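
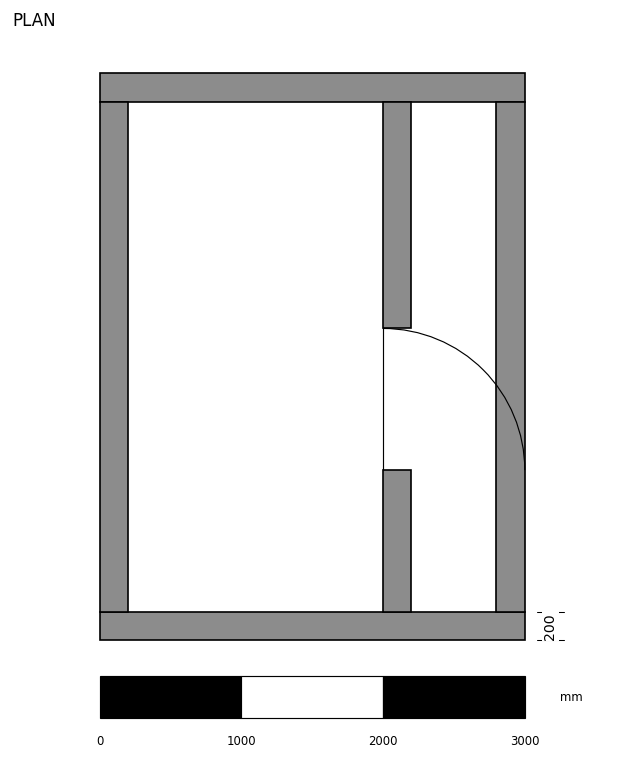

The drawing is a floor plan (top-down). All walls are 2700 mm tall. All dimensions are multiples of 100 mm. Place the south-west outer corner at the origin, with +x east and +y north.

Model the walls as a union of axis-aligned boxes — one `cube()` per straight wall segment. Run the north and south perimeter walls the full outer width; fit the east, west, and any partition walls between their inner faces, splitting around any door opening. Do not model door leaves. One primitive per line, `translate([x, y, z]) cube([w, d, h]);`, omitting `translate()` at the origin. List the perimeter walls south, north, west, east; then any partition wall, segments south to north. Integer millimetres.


cube([3000, 200, 2700]);
translate([0, 3800, 0]) cube([3000, 200, 2700]);
translate([0, 200, 0]) cube([200, 3600, 2700]);
translate([2800, 200, 0]) cube([200, 3600, 2700]);
translate([2000, 200, 0]) cube([200, 1000, 2700]);
translate([2000, 2200, 0]) cube([200, 1600, 2700]);


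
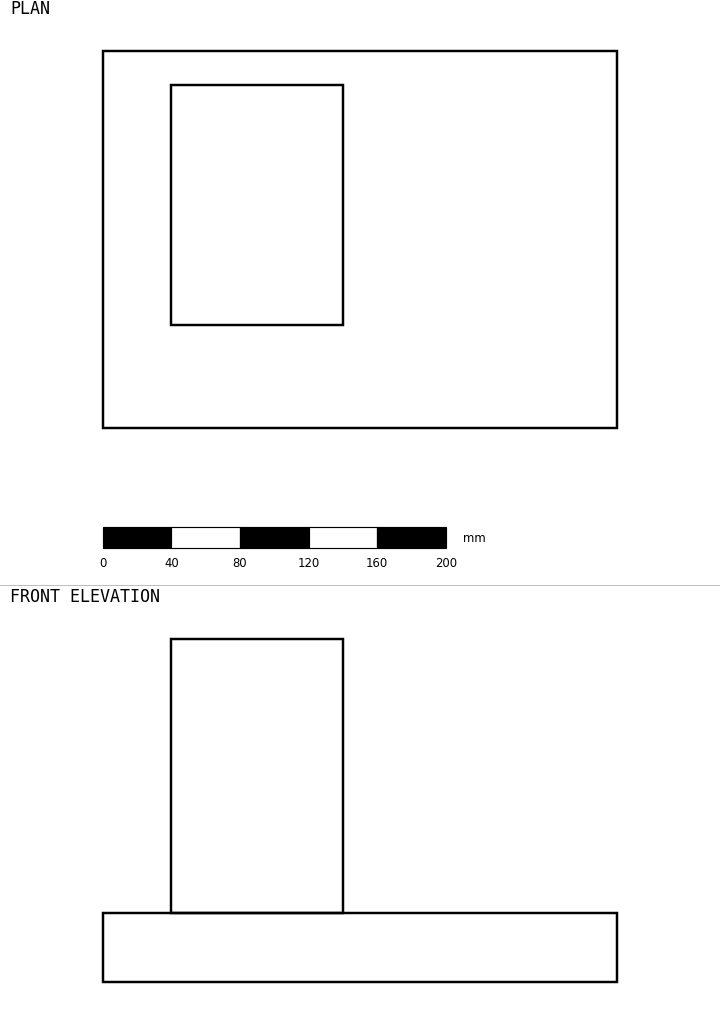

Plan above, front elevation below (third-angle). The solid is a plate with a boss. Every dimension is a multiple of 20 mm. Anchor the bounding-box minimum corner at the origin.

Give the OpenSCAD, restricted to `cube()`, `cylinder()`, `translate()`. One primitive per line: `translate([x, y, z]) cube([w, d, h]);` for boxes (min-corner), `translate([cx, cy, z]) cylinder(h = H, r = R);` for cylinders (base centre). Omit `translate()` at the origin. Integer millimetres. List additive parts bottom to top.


cube([300, 220, 40]);
translate([40, 60, 40]) cube([100, 140, 160]);


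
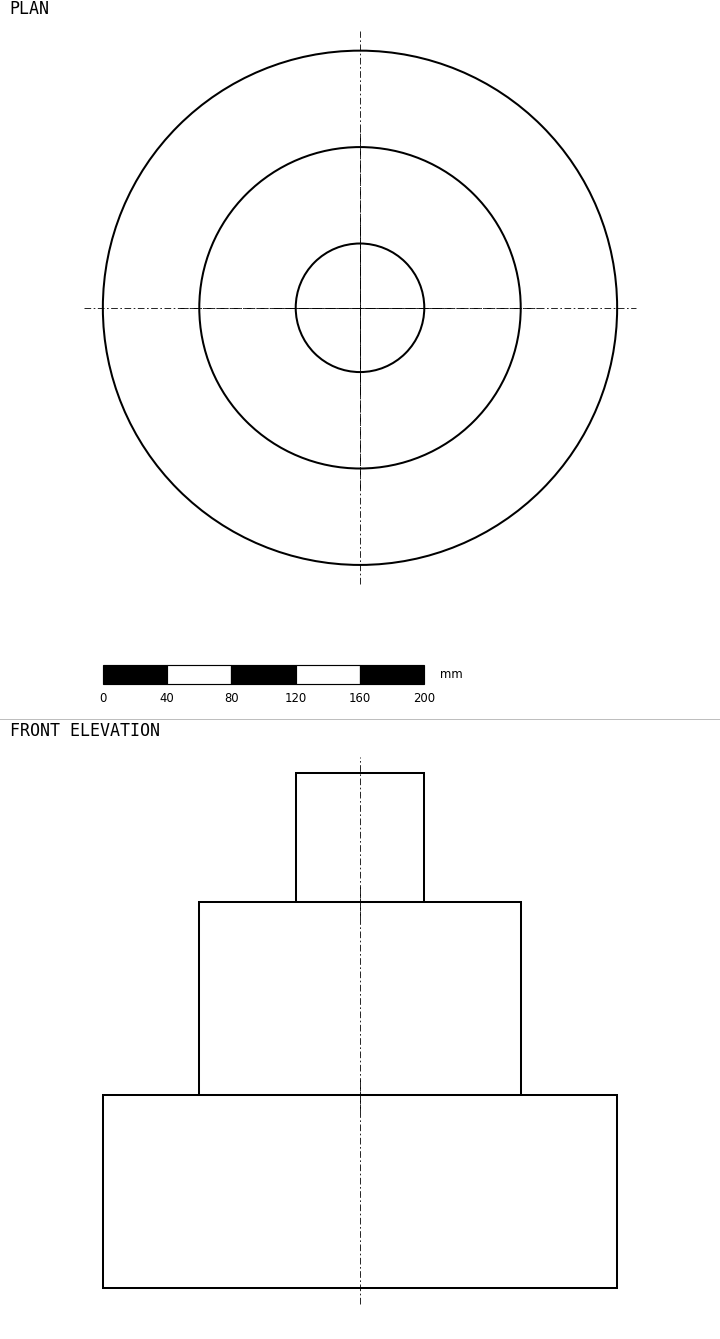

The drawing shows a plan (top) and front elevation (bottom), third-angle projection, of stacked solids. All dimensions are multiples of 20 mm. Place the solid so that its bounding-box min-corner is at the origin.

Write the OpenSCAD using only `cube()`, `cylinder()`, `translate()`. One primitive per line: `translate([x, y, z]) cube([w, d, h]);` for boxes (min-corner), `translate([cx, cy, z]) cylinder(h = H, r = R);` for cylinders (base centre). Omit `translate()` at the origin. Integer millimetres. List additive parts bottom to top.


translate([160, 160, 0]) cylinder(h = 120, r = 160);
translate([160, 160, 120]) cylinder(h = 120, r = 100);
translate([160, 160, 240]) cylinder(h = 80, r = 40);


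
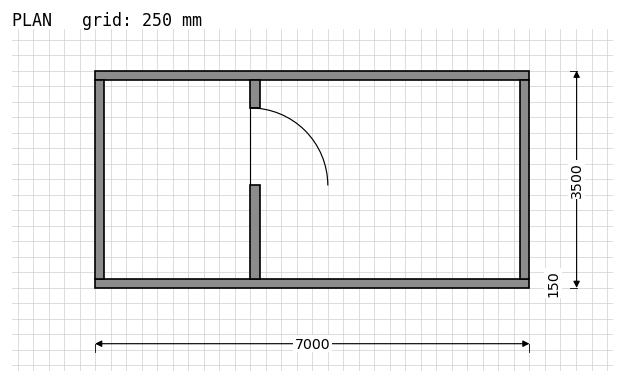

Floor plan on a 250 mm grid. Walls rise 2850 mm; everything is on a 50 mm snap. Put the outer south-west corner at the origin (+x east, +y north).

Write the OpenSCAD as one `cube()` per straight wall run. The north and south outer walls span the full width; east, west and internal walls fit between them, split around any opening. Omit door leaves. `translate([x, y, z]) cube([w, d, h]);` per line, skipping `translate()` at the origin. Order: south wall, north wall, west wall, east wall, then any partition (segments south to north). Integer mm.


cube([7000, 150, 2850]);
translate([0, 3350, 0]) cube([7000, 150, 2850]);
translate([0, 150, 0]) cube([150, 3200, 2850]);
translate([6850, 150, 0]) cube([150, 3200, 2850]);
translate([2500, 150, 0]) cube([150, 1500, 2850]);
translate([2500, 2900, 0]) cube([150, 450, 2850]);


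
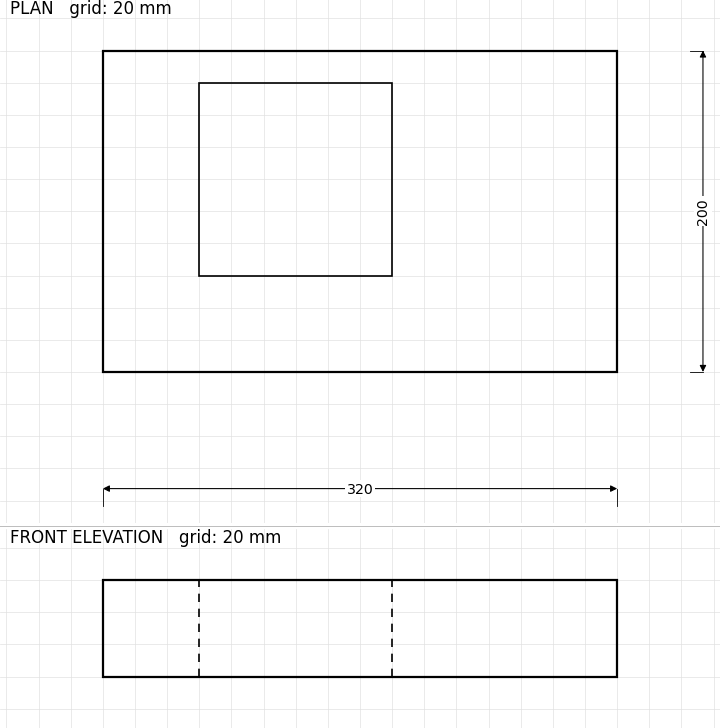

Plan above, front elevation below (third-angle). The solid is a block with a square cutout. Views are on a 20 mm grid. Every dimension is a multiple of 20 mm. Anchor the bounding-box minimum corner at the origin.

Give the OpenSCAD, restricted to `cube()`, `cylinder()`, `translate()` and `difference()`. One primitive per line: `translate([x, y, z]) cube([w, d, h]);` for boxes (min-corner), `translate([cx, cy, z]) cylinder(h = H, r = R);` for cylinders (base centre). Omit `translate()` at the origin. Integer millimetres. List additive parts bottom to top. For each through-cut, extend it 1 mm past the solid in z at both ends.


difference() {
  cube([320, 200, 60]);
  translate([60, 60, -1]) cube([120, 120, 62]);
}


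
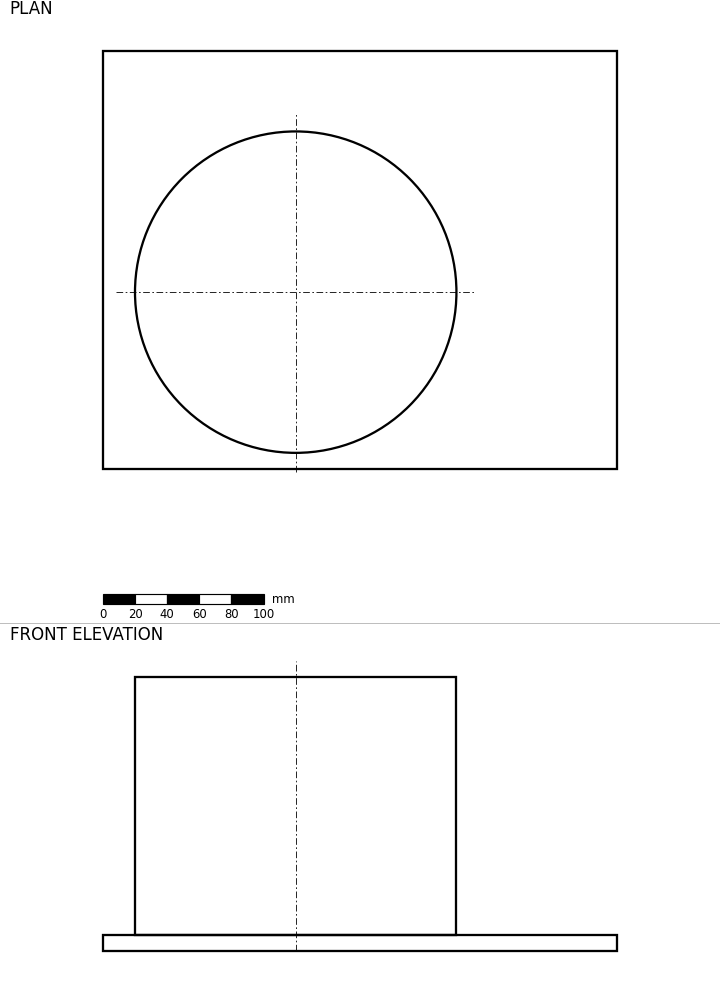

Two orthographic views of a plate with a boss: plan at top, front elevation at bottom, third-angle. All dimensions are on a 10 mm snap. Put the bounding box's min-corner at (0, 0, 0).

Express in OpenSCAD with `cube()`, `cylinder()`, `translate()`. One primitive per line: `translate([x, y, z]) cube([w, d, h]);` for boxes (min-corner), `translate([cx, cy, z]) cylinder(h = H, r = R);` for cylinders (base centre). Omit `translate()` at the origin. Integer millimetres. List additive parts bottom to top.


cube([320, 260, 10]);
translate([120, 110, 10]) cylinder(h = 160, r = 100);


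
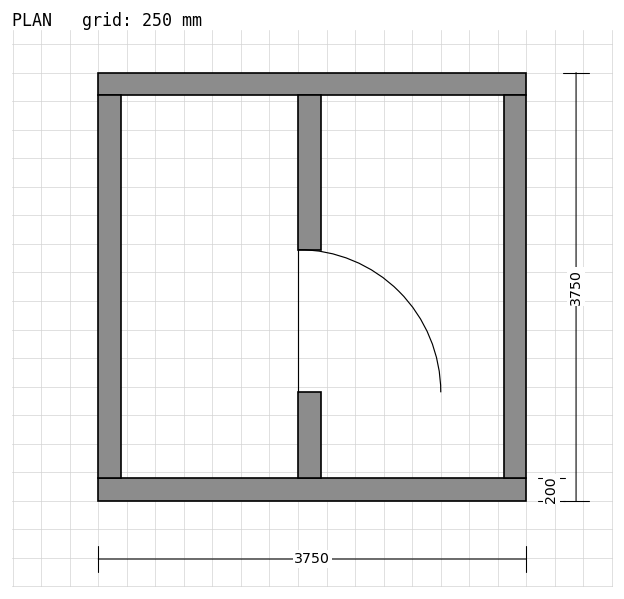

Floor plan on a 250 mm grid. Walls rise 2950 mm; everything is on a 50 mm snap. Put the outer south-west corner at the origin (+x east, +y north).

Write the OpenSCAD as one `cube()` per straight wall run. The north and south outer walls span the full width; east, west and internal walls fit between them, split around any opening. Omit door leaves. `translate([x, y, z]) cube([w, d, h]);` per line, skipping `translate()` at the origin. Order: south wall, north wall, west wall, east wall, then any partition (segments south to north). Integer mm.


cube([3750, 200, 2950]);
translate([0, 3550, 0]) cube([3750, 200, 2950]);
translate([0, 200, 0]) cube([200, 3350, 2950]);
translate([3550, 200, 0]) cube([200, 3350, 2950]);
translate([1750, 200, 0]) cube([200, 750, 2950]);
translate([1750, 2200, 0]) cube([200, 1350, 2950]);


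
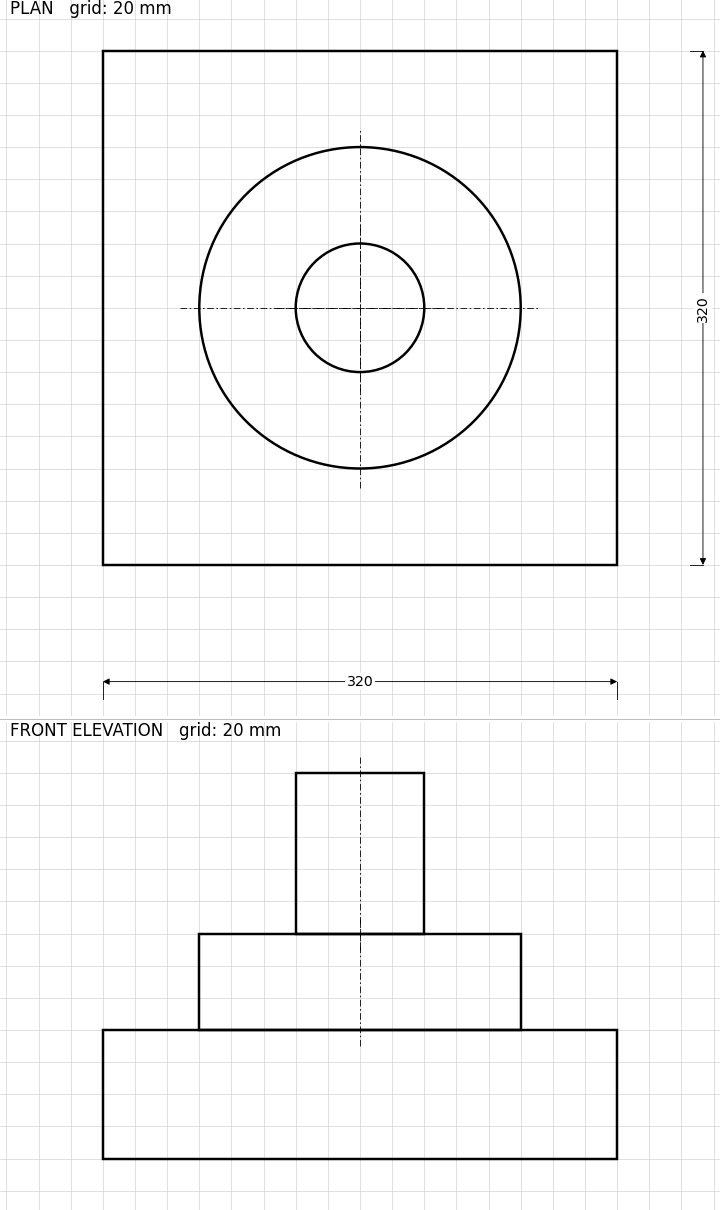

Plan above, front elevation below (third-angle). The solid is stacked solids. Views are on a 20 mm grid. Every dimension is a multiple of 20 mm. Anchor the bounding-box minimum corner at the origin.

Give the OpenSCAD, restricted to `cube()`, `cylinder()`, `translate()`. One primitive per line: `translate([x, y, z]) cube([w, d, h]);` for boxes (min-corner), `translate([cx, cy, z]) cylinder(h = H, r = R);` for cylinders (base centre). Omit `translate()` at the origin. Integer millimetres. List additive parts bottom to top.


cube([320, 320, 80]);
translate([160, 160, 80]) cylinder(h = 60, r = 100);
translate([160, 160, 140]) cylinder(h = 100, r = 40);


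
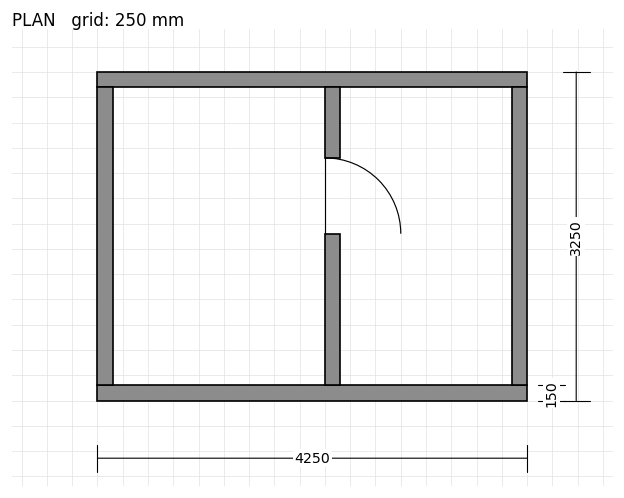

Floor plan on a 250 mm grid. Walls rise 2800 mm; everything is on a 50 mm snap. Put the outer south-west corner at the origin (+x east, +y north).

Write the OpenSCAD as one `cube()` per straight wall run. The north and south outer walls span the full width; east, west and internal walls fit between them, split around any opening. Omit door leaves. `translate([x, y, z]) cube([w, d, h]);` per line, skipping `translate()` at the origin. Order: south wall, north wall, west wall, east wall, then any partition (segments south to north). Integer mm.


cube([4250, 150, 2800]);
translate([0, 3100, 0]) cube([4250, 150, 2800]);
translate([0, 150, 0]) cube([150, 2950, 2800]);
translate([4100, 150, 0]) cube([150, 2950, 2800]);
translate([2250, 150, 0]) cube([150, 1500, 2800]);
translate([2250, 2400, 0]) cube([150, 700, 2800]);


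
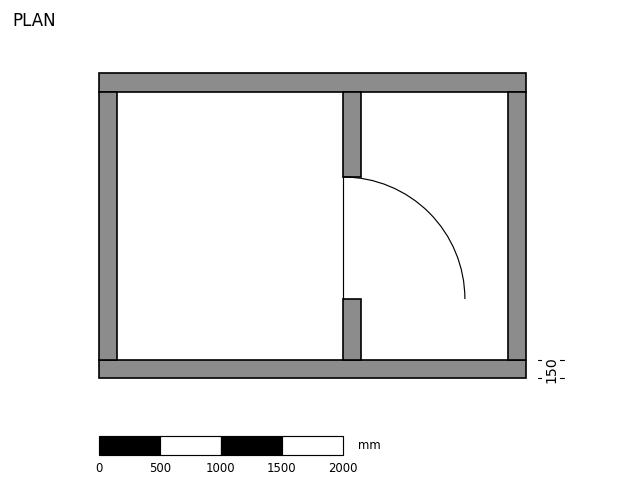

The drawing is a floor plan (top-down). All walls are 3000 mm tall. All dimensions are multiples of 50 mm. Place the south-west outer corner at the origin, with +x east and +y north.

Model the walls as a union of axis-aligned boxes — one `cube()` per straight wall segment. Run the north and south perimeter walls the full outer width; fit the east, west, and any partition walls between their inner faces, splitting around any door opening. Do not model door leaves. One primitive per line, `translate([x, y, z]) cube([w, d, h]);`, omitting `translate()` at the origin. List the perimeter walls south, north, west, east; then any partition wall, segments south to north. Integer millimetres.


cube([3500, 150, 3000]);
translate([0, 2350, 0]) cube([3500, 150, 3000]);
translate([0, 150, 0]) cube([150, 2200, 3000]);
translate([3350, 150, 0]) cube([150, 2200, 3000]);
translate([2000, 150, 0]) cube([150, 500, 3000]);
translate([2000, 1650, 0]) cube([150, 700, 3000]);


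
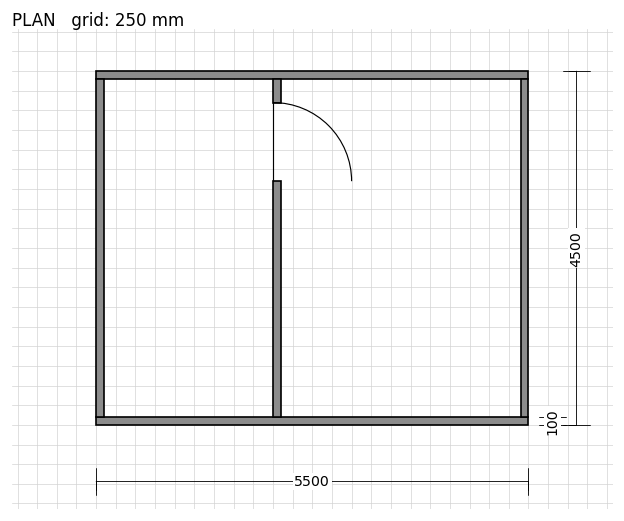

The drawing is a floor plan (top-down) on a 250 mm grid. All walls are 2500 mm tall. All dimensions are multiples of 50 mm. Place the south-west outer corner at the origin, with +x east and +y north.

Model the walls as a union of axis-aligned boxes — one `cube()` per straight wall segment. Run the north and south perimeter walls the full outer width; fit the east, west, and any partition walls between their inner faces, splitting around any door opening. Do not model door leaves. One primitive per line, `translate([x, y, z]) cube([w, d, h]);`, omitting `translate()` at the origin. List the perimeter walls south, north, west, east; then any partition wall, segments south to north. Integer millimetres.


cube([5500, 100, 2500]);
translate([0, 4400, 0]) cube([5500, 100, 2500]);
translate([0, 100, 0]) cube([100, 4300, 2500]);
translate([5400, 100, 0]) cube([100, 4300, 2500]);
translate([2250, 100, 0]) cube([100, 3000, 2500]);
translate([2250, 4100, 0]) cube([100, 300, 2500]);


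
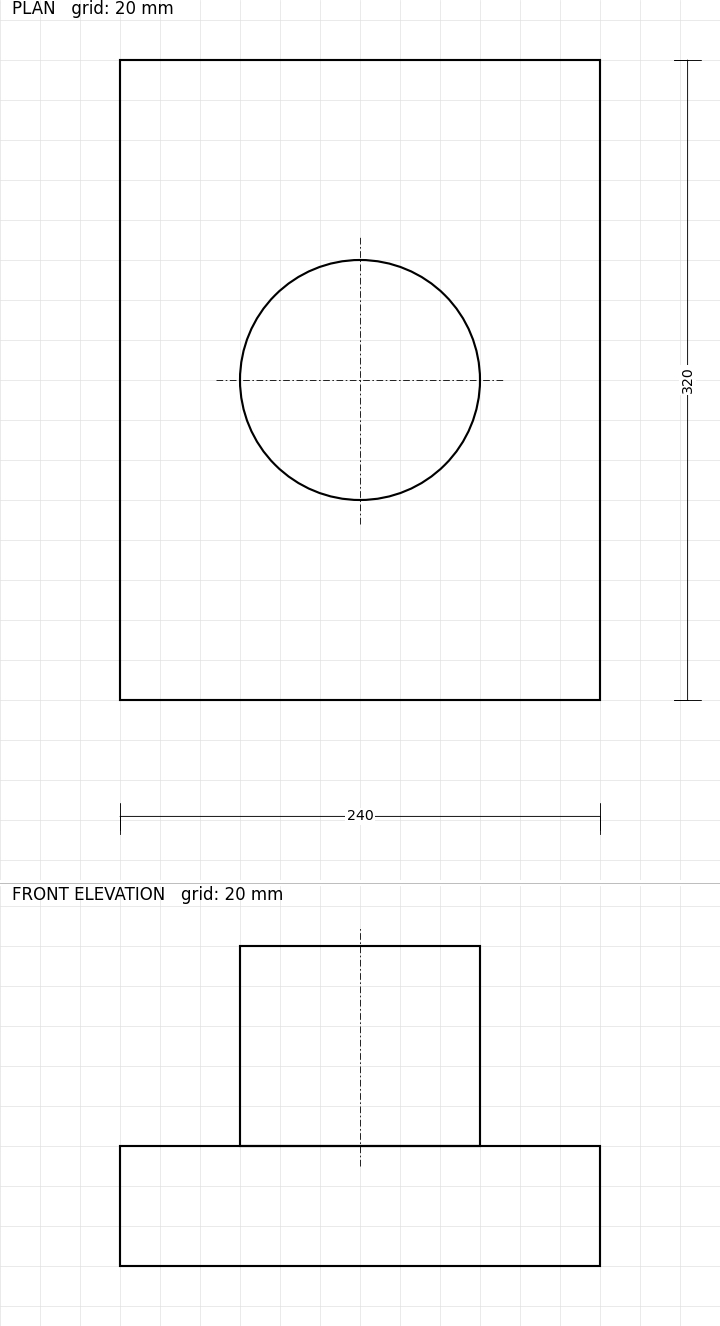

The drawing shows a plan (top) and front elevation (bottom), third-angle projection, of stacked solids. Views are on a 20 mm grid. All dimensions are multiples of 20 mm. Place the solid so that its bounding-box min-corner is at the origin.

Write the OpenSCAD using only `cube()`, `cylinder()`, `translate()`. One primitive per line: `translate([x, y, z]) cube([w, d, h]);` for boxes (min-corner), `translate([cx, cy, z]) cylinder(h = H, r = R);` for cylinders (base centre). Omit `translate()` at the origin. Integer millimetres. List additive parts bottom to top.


cube([240, 320, 60]);
translate([120, 160, 60]) cylinder(h = 100, r = 60);


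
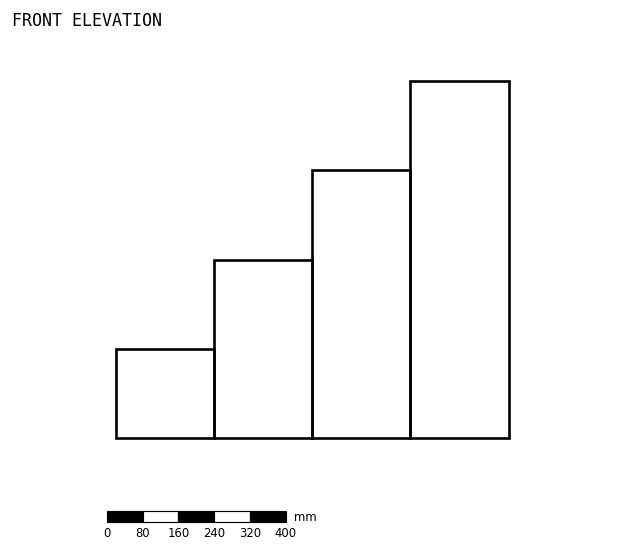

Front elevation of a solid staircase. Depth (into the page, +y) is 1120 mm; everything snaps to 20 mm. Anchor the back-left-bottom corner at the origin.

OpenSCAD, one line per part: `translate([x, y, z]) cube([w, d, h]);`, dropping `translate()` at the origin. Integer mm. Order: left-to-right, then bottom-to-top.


cube([220, 1120, 200]);
translate([220, 0, 0]) cube([220, 1120, 400]);
translate([440, 0, 0]) cube([220, 1120, 600]);
translate([660, 0, 0]) cube([220, 1120, 800]);


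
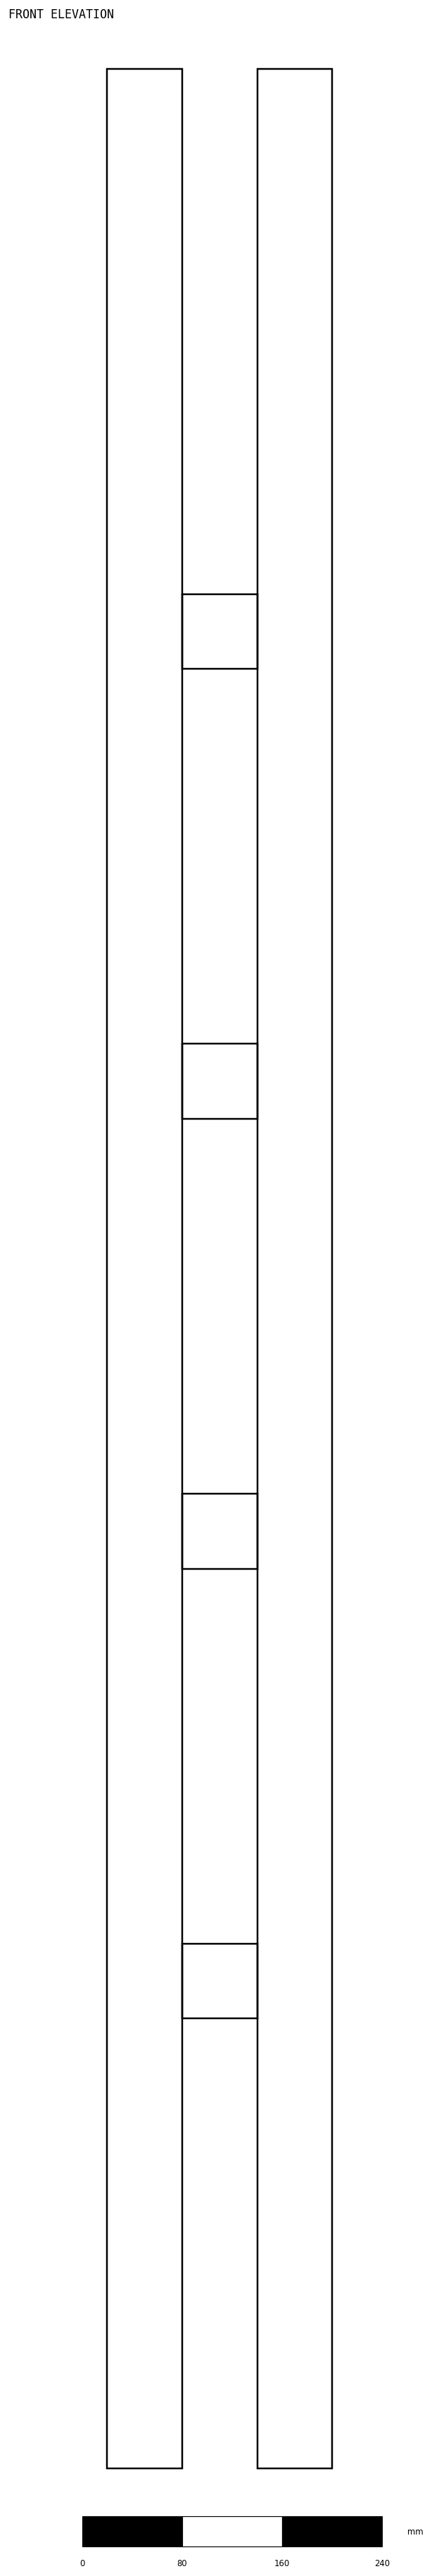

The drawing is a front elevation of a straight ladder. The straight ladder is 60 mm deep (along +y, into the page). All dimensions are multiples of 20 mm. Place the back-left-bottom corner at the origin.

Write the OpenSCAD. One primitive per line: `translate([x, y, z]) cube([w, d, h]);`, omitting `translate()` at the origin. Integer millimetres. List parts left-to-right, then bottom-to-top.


cube([60, 60, 1920]);
translate([60, 0, 360]) cube([60, 60, 60]);
translate([60, 0, 720]) cube([60, 60, 60]);
translate([60, 0, 1080]) cube([60, 60, 60]);
translate([60, 0, 1440]) cube([60, 60, 60]);
translate([120, 0, 0]) cube([60, 60, 1920]);


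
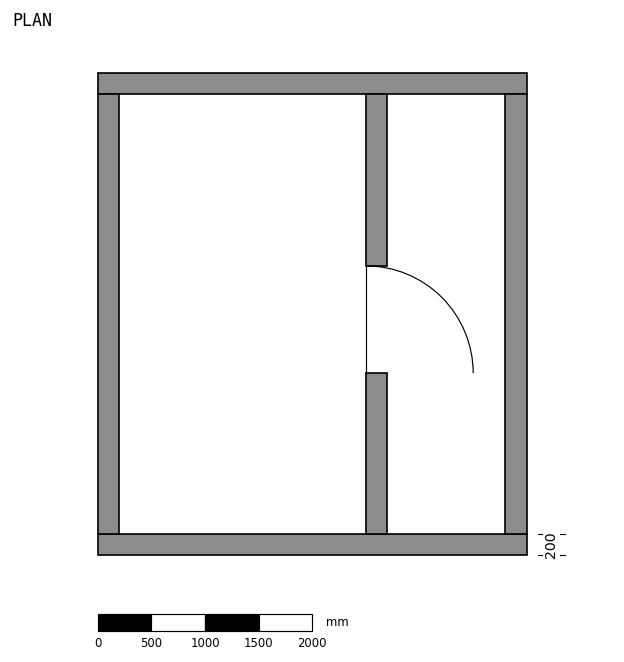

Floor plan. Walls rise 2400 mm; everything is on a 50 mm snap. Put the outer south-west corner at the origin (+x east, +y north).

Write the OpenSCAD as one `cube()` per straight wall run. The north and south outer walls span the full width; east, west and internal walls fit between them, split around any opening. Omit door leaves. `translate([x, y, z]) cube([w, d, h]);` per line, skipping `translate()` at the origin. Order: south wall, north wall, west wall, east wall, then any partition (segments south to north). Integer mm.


cube([4000, 200, 2400]);
translate([0, 4300, 0]) cube([4000, 200, 2400]);
translate([0, 200, 0]) cube([200, 4100, 2400]);
translate([3800, 200, 0]) cube([200, 4100, 2400]);
translate([2500, 200, 0]) cube([200, 1500, 2400]);
translate([2500, 2700, 0]) cube([200, 1600, 2400]);


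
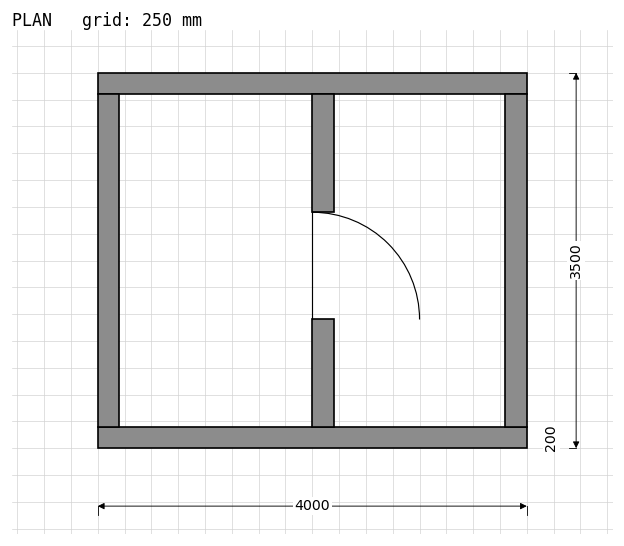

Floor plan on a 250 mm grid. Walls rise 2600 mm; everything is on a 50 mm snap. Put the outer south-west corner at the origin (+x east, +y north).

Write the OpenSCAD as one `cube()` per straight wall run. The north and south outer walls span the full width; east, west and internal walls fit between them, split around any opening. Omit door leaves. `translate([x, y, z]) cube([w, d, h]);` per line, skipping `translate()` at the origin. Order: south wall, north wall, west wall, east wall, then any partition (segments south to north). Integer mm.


cube([4000, 200, 2600]);
translate([0, 3300, 0]) cube([4000, 200, 2600]);
translate([0, 200, 0]) cube([200, 3100, 2600]);
translate([3800, 200, 0]) cube([200, 3100, 2600]);
translate([2000, 200, 0]) cube([200, 1000, 2600]);
translate([2000, 2200, 0]) cube([200, 1100, 2600]);


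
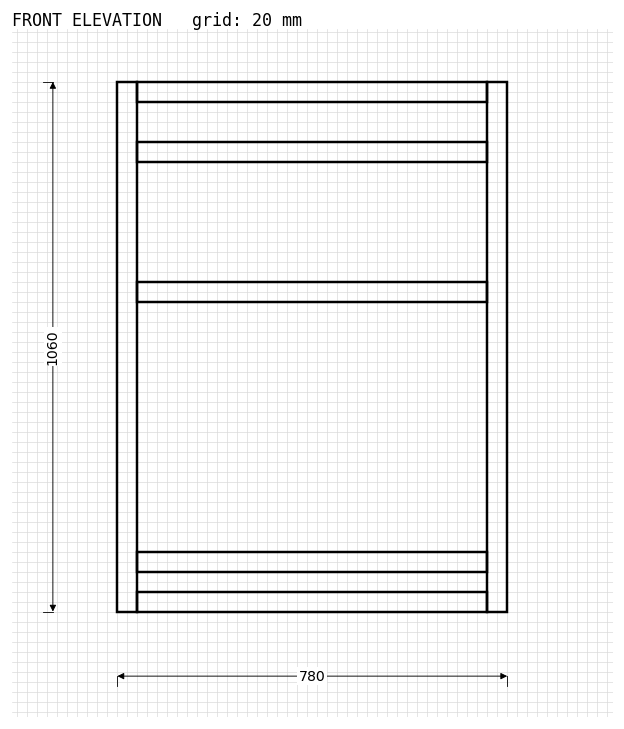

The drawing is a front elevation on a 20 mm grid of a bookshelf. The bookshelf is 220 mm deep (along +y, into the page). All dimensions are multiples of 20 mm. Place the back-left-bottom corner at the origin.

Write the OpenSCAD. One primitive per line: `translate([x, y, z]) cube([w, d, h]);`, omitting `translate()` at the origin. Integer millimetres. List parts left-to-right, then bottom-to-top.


cube([40, 220, 1060]);
translate([40, 0, 0]) cube([700, 220, 40]);
translate([40, 0, 80]) cube([700, 220, 40]);
translate([40, 0, 620]) cube([700, 220, 40]);
translate([40, 0, 900]) cube([700, 220, 40]);
translate([40, 0, 1020]) cube([700, 220, 40]);
translate([740, 0, 0]) cube([40, 220, 1060]);


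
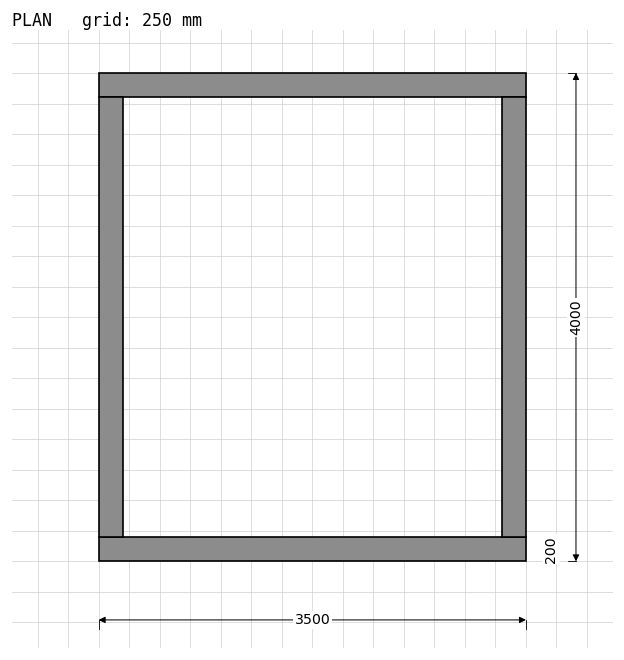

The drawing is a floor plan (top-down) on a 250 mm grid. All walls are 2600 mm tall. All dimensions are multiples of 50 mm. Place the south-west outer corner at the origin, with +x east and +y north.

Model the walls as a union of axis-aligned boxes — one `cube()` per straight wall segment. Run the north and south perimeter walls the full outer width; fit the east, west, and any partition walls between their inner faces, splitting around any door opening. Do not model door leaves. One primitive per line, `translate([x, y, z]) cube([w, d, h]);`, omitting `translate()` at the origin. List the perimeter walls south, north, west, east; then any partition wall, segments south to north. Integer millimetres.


cube([3500, 200, 2600]);
translate([0, 3800, 0]) cube([3500, 200, 2600]);
translate([0, 200, 0]) cube([200, 3600, 2600]);
translate([3300, 200, 0]) cube([200, 3600, 2600]);


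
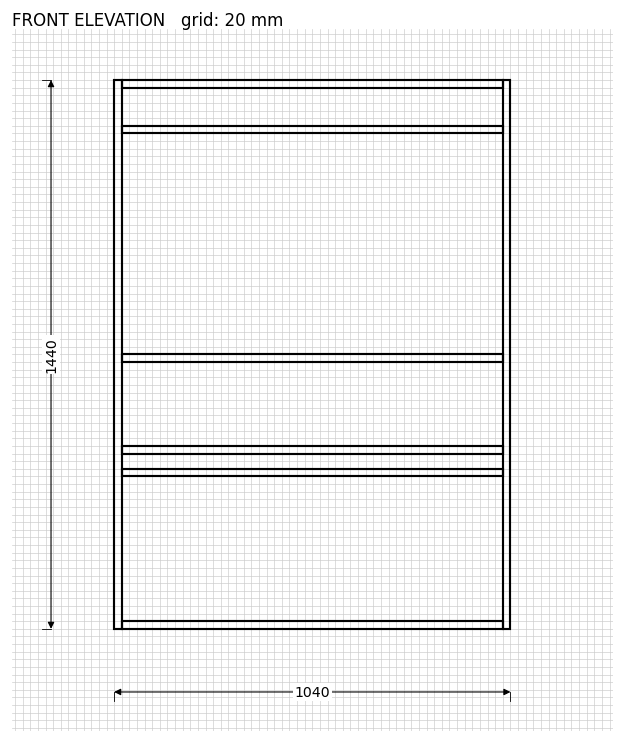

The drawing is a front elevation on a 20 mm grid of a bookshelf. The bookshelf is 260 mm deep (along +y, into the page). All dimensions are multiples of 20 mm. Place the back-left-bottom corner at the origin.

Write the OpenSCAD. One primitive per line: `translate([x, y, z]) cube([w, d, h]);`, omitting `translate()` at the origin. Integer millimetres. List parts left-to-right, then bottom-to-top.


cube([20, 260, 1440]);
translate([20, 0, 0]) cube([1000, 260, 20]);
translate([20, 0, 400]) cube([1000, 260, 20]);
translate([20, 0, 460]) cube([1000, 260, 20]);
translate([20, 0, 700]) cube([1000, 260, 20]);
translate([20, 0, 1300]) cube([1000, 260, 20]);
translate([20, 0, 1420]) cube([1000, 260, 20]);
translate([1020, 0, 0]) cube([20, 260, 1440]);


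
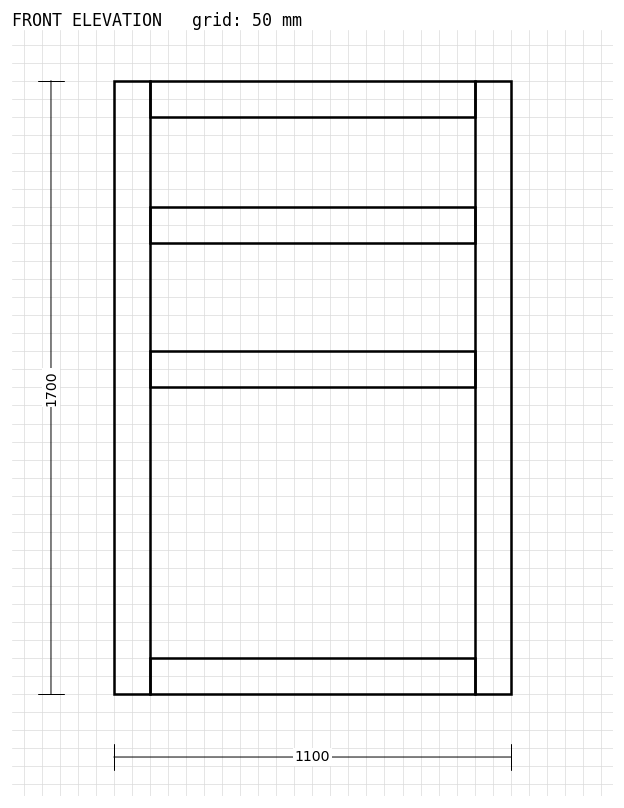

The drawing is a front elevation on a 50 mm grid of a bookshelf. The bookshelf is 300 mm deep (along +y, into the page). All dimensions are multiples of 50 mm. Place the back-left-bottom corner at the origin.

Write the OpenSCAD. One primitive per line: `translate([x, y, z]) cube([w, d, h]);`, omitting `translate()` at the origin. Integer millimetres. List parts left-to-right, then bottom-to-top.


cube([100, 300, 1700]);
translate([100, 0, 0]) cube([900, 300, 100]);
translate([100, 0, 850]) cube([900, 300, 100]);
translate([100, 0, 1250]) cube([900, 300, 100]);
translate([100, 0, 1600]) cube([900, 300, 100]);
translate([1000, 0, 0]) cube([100, 300, 1700]);


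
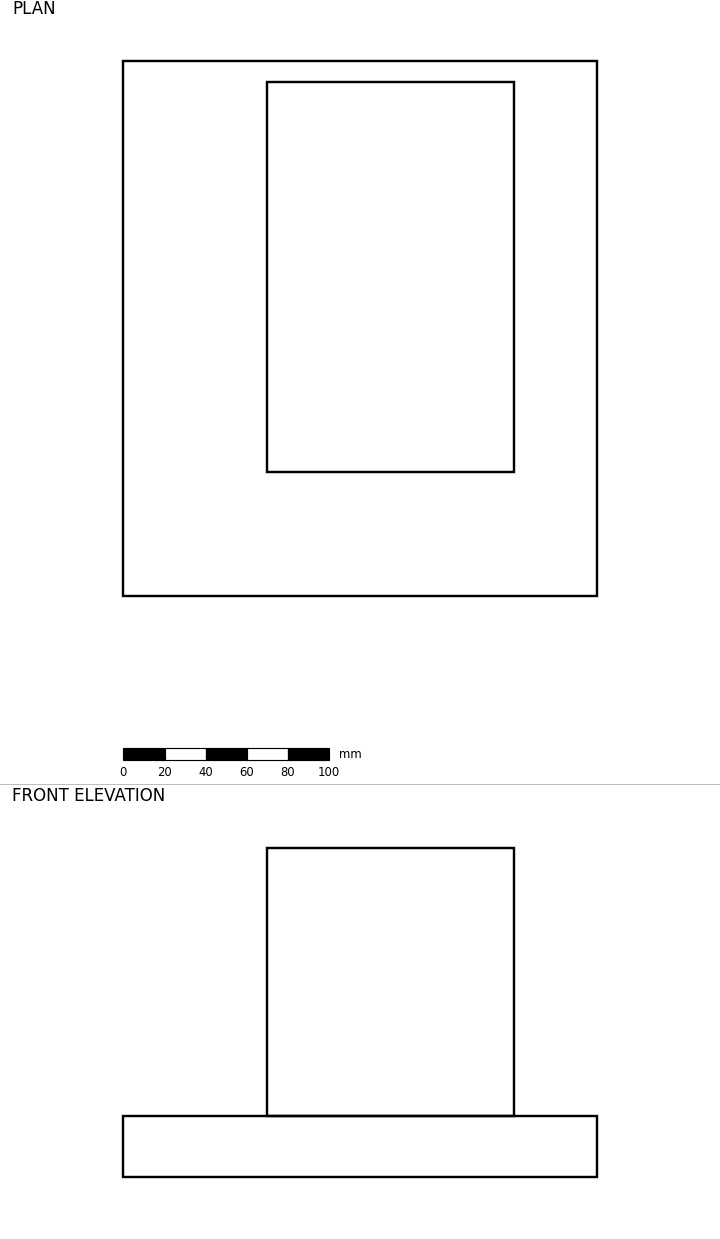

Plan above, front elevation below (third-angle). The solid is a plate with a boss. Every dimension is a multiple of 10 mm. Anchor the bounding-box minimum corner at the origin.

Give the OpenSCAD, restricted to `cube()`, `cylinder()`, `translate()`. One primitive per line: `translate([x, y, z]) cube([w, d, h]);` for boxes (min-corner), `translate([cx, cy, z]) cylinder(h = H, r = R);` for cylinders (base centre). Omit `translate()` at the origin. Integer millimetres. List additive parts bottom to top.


cube([230, 260, 30]);
translate([70, 60, 30]) cube([120, 190, 130]);


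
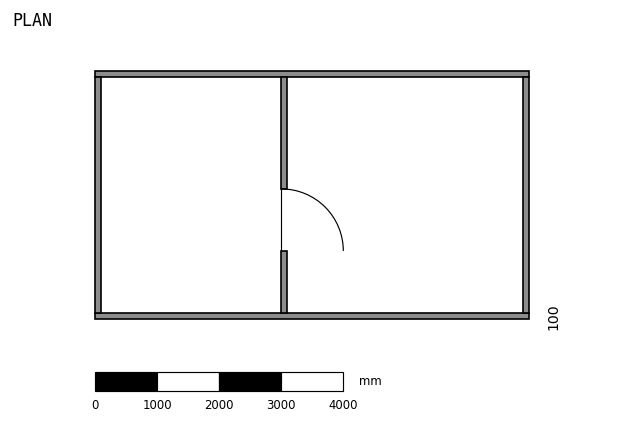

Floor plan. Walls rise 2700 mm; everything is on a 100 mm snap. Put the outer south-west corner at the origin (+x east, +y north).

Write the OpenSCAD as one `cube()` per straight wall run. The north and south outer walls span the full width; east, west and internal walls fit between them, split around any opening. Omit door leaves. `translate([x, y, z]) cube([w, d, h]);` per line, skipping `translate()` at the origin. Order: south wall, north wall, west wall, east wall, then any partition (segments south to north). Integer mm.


cube([7000, 100, 2700]);
translate([0, 3900, 0]) cube([7000, 100, 2700]);
translate([0, 100, 0]) cube([100, 3800, 2700]);
translate([6900, 100, 0]) cube([100, 3800, 2700]);
translate([3000, 100, 0]) cube([100, 1000, 2700]);
translate([3000, 2100, 0]) cube([100, 1800, 2700]);


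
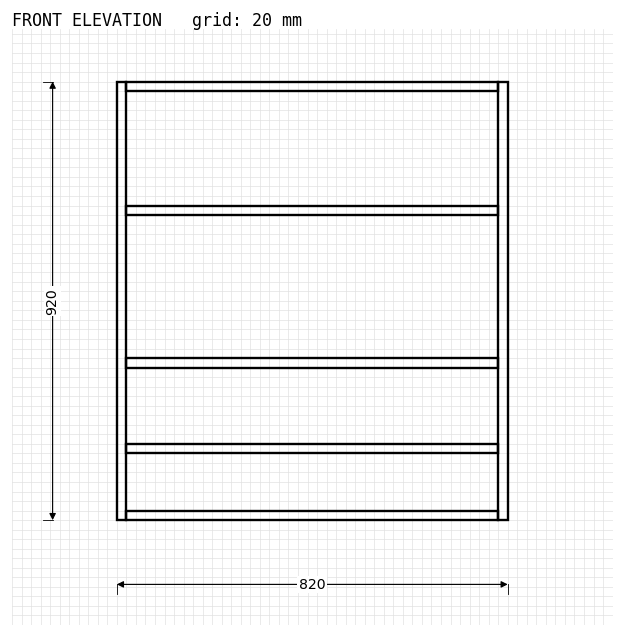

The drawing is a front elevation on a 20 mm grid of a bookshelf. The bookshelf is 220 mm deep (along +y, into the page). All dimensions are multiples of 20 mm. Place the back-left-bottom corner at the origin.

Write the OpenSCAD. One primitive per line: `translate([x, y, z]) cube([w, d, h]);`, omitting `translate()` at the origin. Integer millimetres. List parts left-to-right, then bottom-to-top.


cube([20, 220, 920]);
translate([20, 0, 0]) cube([780, 220, 20]);
translate([20, 0, 140]) cube([780, 220, 20]);
translate([20, 0, 320]) cube([780, 220, 20]);
translate([20, 0, 640]) cube([780, 220, 20]);
translate([20, 0, 900]) cube([780, 220, 20]);
translate([800, 0, 0]) cube([20, 220, 920]);


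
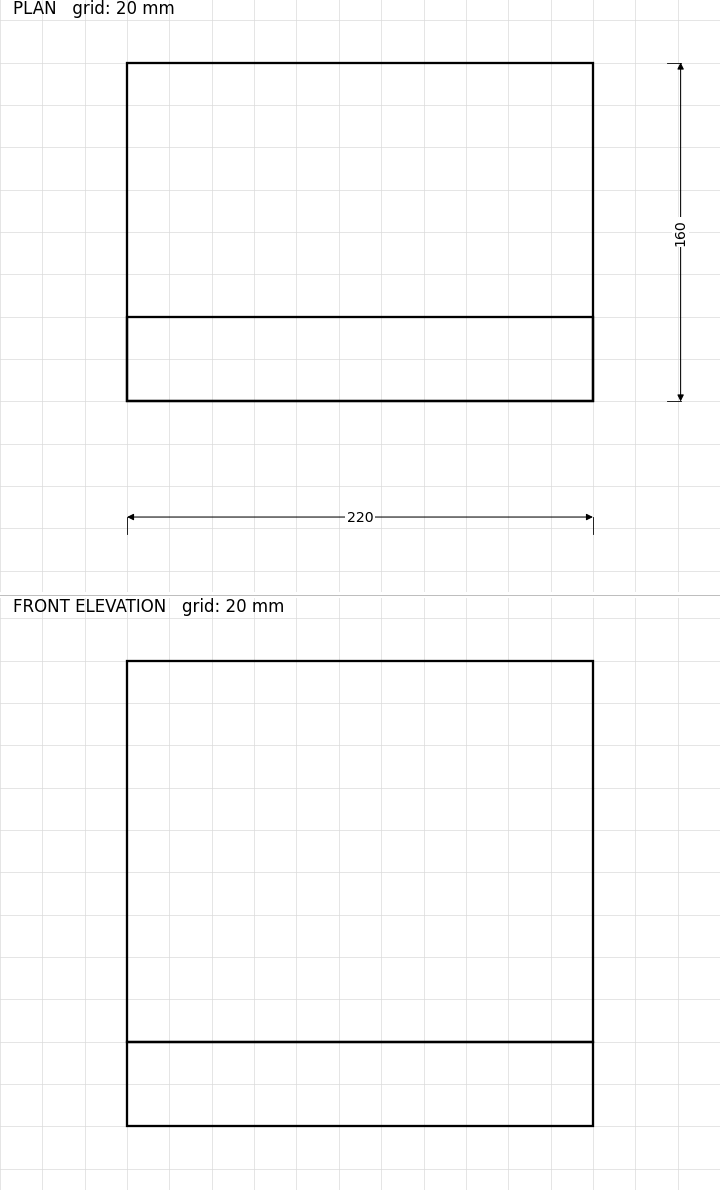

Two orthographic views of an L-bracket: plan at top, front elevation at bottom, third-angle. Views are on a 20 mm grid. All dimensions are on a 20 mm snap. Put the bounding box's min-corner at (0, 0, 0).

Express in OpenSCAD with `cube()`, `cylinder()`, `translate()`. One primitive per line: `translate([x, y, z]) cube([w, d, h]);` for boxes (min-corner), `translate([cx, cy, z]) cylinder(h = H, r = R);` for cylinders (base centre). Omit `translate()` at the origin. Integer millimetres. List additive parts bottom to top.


cube([220, 160, 40]);
translate([0, 0, 40]) cube([220, 40, 180]);


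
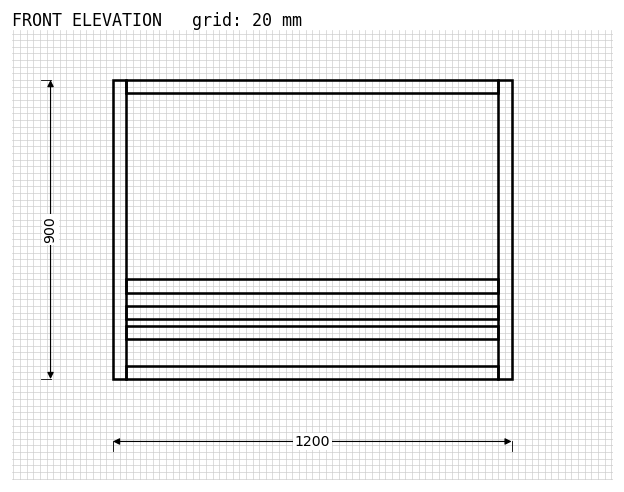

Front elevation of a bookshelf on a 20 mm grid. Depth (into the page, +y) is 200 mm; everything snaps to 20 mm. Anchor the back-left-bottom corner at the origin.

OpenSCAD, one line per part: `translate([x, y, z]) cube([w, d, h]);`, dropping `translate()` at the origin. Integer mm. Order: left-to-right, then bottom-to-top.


cube([40, 200, 900]);
translate([40, 0, 0]) cube([1120, 200, 40]);
translate([40, 0, 120]) cube([1120, 200, 40]);
translate([40, 0, 180]) cube([1120, 200, 40]);
translate([40, 0, 260]) cube([1120, 200, 40]);
translate([40, 0, 860]) cube([1120, 200, 40]);
translate([1160, 0, 0]) cube([40, 200, 900]);


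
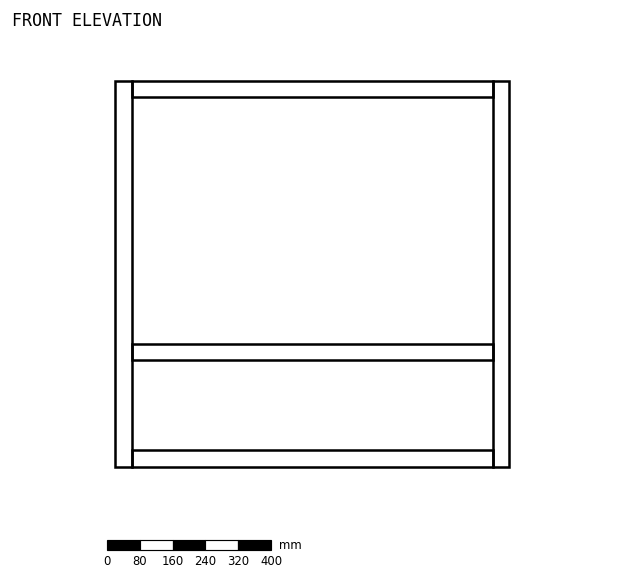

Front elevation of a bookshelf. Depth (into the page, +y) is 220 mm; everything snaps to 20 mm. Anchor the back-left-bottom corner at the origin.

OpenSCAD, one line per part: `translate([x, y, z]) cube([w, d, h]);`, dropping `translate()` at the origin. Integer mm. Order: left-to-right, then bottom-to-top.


cube([40, 220, 940]);
translate([40, 0, 0]) cube([880, 220, 40]);
translate([40, 0, 260]) cube([880, 220, 40]);
translate([40, 0, 900]) cube([880, 220, 40]);
translate([920, 0, 0]) cube([40, 220, 940]);


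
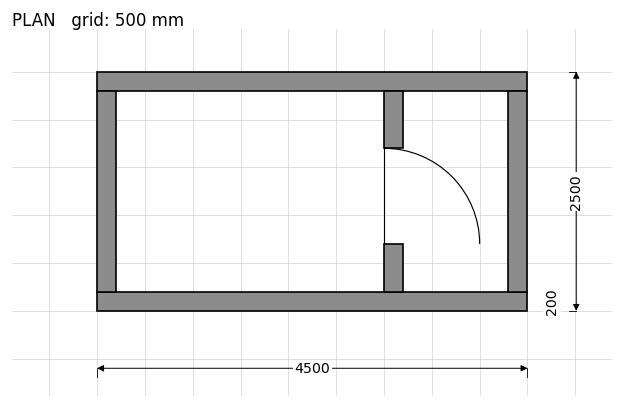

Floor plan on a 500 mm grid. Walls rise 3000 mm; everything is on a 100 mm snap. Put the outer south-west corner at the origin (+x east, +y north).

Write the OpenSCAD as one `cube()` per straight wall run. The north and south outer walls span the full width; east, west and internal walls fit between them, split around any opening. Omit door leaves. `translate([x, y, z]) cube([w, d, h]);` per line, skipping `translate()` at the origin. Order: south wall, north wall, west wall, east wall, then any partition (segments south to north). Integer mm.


cube([4500, 200, 3000]);
translate([0, 2300, 0]) cube([4500, 200, 3000]);
translate([0, 200, 0]) cube([200, 2100, 3000]);
translate([4300, 200, 0]) cube([200, 2100, 3000]);
translate([3000, 200, 0]) cube([200, 500, 3000]);
translate([3000, 1700, 0]) cube([200, 600, 3000]);


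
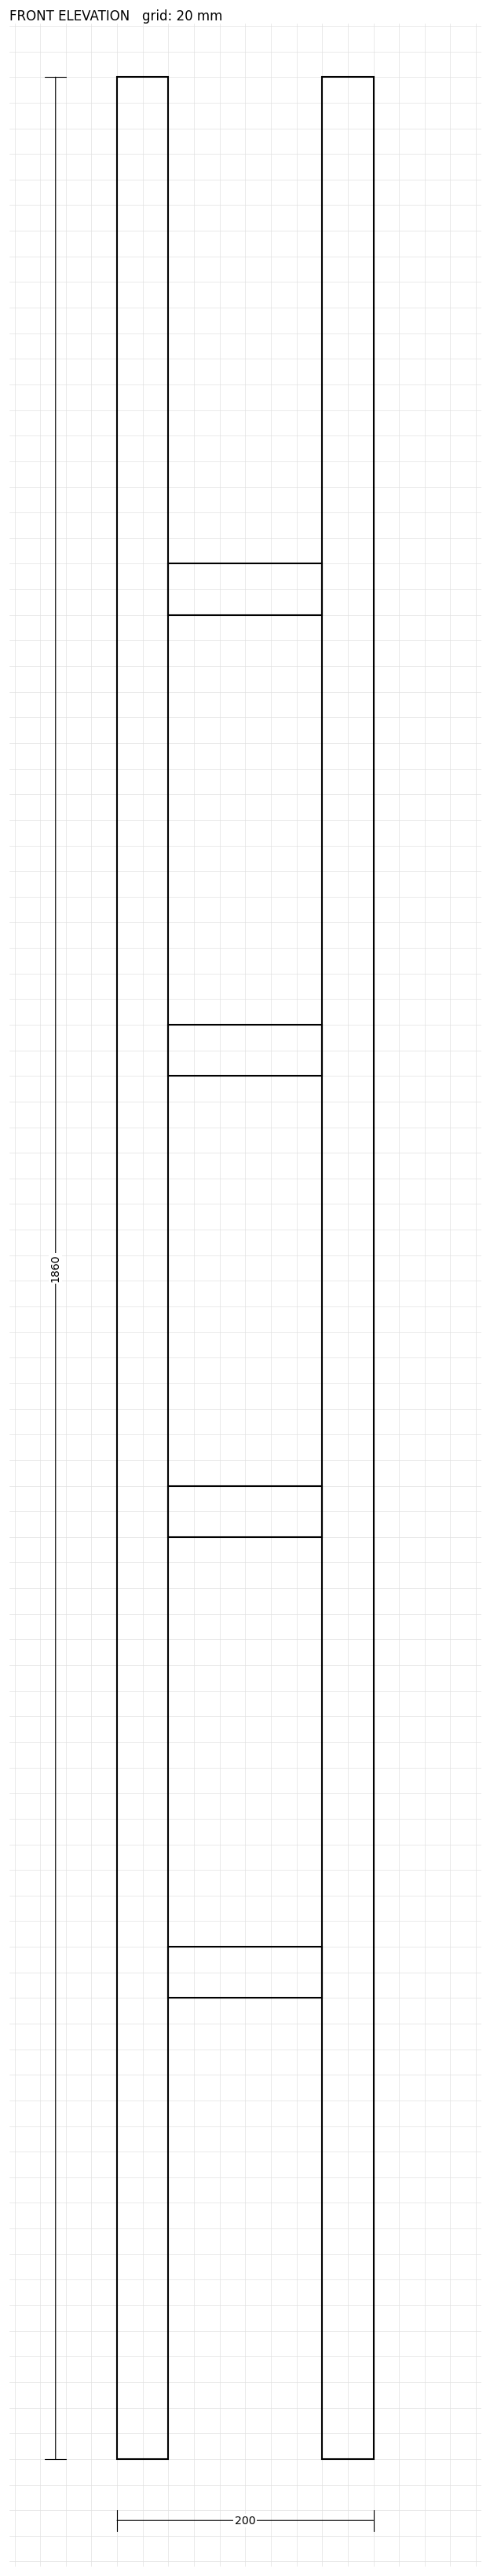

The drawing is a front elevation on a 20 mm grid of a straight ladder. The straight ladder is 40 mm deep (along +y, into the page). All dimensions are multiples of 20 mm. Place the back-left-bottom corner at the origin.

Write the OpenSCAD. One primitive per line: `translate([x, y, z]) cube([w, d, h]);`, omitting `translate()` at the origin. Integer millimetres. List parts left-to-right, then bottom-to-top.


cube([40, 40, 1860]);
translate([40, 0, 360]) cube([120, 40, 40]);
translate([40, 0, 720]) cube([120, 40, 40]);
translate([40, 0, 1080]) cube([120, 40, 40]);
translate([40, 0, 1440]) cube([120, 40, 40]);
translate([160, 0, 0]) cube([40, 40, 1860]);


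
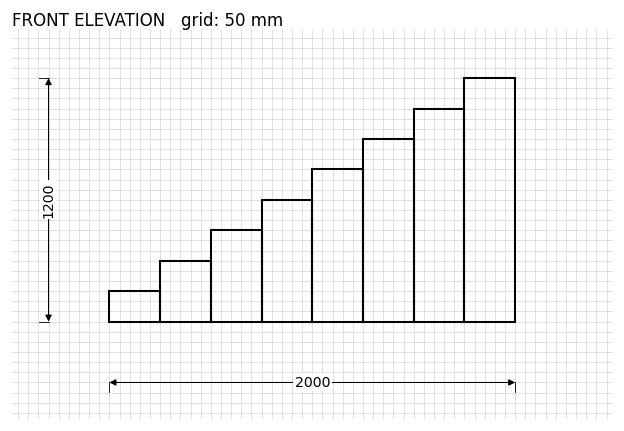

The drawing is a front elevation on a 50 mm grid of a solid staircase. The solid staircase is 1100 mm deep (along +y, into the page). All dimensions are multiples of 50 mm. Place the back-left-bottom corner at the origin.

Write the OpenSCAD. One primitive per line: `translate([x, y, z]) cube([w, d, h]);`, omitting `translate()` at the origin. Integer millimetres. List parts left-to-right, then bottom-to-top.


cube([250, 1100, 150]);
translate([250, 0, 0]) cube([250, 1100, 300]);
translate([500, 0, 0]) cube([250, 1100, 450]);
translate([750, 0, 0]) cube([250, 1100, 600]);
translate([1000, 0, 0]) cube([250, 1100, 750]);
translate([1250, 0, 0]) cube([250, 1100, 900]);
translate([1500, 0, 0]) cube([250, 1100, 1050]);
translate([1750, 0, 0]) cube([250, 1100, 1200]);


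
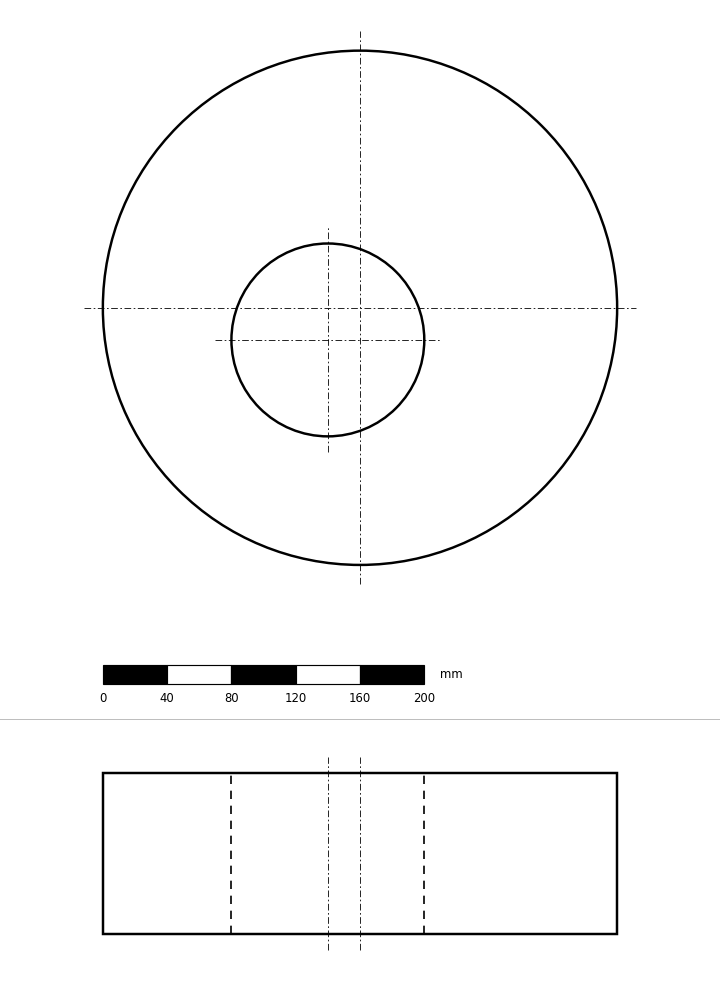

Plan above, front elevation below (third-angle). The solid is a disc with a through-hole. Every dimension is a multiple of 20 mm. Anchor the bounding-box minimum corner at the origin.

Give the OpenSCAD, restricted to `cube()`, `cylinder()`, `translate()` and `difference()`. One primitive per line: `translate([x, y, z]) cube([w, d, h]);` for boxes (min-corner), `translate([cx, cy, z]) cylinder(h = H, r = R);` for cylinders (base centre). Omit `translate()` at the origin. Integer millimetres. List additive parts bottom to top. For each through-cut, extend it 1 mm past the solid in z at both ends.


difference() {
  translate([160, 160, 0]) cylinder(h = 100, r = 160);
  translate([140, 140, -1]) cylinder(h = 102, r = 60);
}


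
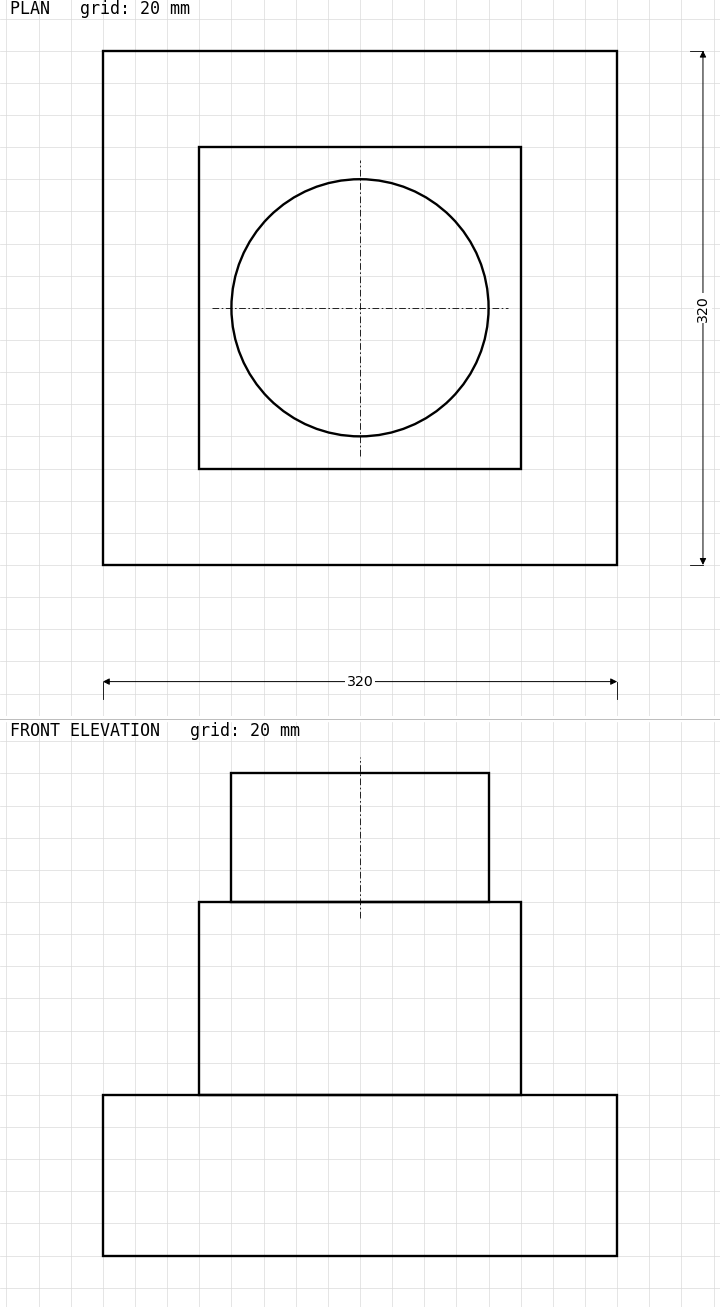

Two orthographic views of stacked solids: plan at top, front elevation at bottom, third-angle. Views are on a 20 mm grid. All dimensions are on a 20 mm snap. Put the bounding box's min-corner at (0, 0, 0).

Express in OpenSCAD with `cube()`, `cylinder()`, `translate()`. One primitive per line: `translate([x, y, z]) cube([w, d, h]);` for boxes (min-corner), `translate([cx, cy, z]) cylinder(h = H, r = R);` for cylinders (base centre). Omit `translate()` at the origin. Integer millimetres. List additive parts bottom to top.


cube([320, 320, 100]);
translate([60, 60, 100]) cube([200, 200, 120]);
translate([160, 160, 220]) cylinder(h = 80, r = 80);


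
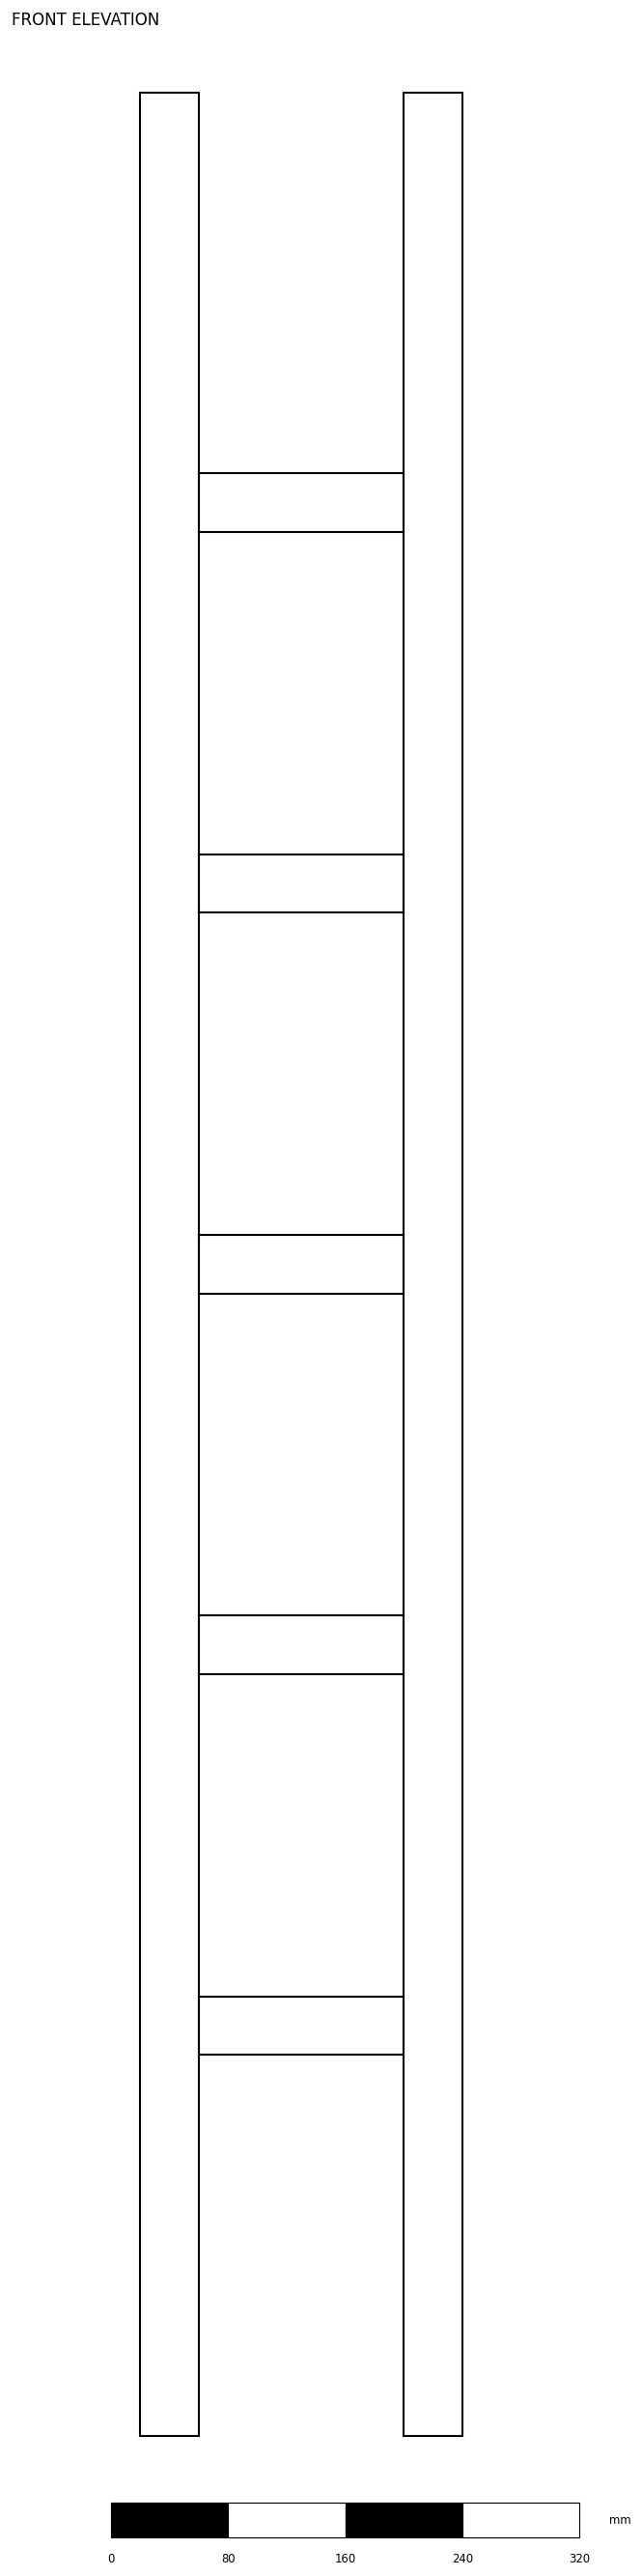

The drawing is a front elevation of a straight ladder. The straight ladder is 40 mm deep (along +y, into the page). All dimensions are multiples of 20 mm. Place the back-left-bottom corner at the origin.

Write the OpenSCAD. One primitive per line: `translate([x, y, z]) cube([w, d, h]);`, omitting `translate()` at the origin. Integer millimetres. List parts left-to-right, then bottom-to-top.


cube([40, 40, 1600]);
translate([40, 0, 260]) cube([140, 40, 40]);
translate([40, 0, 520]) cube([140, 40, 40]);
translate([40, 0, 780]) cube([140, 40, 40]);
translate([40, 0, 1040]) cube([140, 40, 40]);
translate([40, 0, 1300]) cube([140, 40, 40]);
translate([180, 0, 0]) cube([40, 40, 1600]);


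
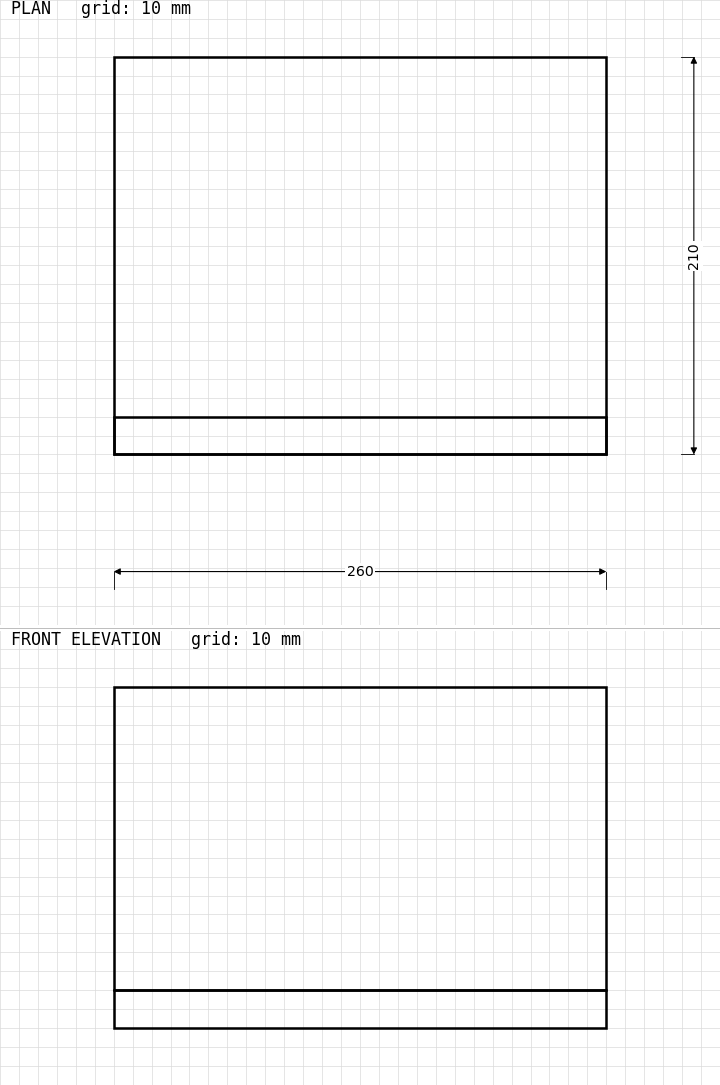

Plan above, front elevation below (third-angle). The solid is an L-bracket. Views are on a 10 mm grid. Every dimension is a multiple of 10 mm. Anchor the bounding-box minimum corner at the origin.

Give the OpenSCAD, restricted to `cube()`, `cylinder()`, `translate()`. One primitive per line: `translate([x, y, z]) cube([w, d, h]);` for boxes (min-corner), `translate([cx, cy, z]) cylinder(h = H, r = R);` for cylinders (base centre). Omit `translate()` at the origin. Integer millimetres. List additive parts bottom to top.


cube([260, 210, 20]);
translate([0, 0, 20]) cube([260, 20, 160]);


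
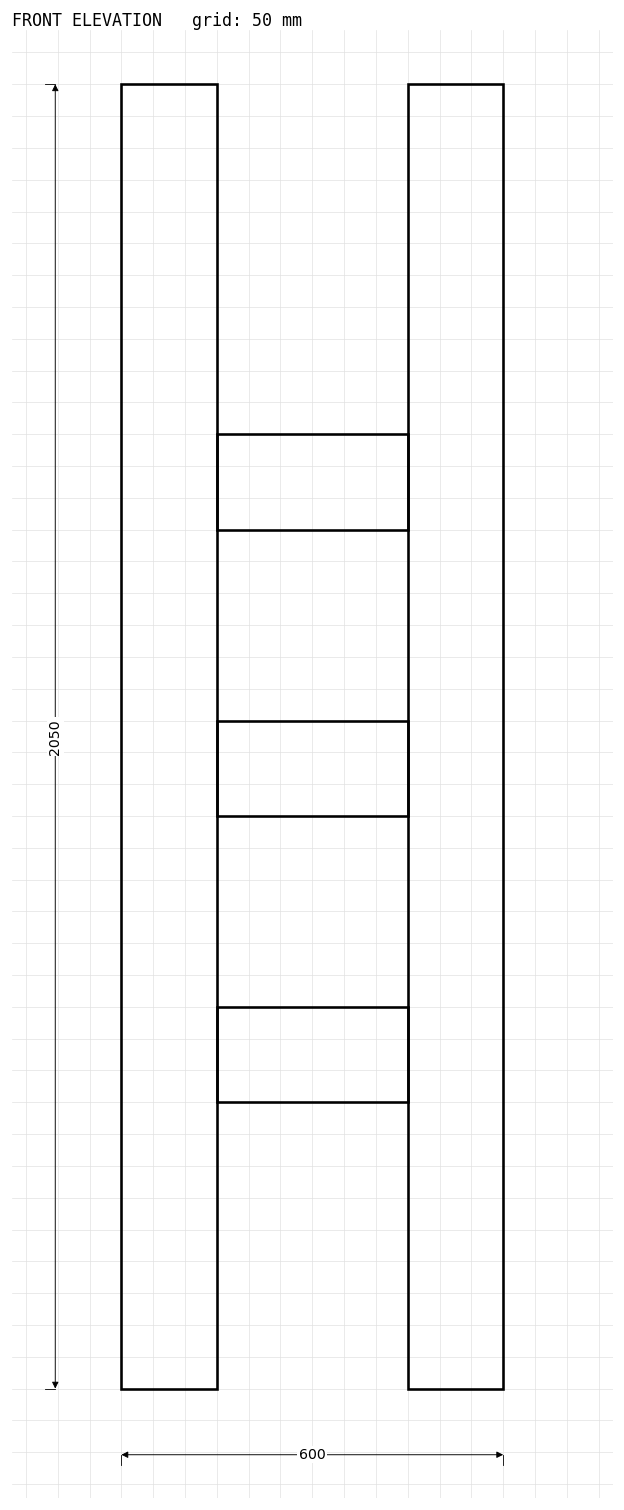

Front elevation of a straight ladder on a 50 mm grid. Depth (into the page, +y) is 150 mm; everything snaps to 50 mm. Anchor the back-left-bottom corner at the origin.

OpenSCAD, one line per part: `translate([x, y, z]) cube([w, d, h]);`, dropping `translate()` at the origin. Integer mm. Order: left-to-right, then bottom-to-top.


cube([150, 150, 2050]);
translate([150, 0, 450]) cube([300, 150, 150]);
translate([150, 0, 900]) cube([300, 150, 150]);
translate([150, 0, 1350]) cube([300, 150, 150]);
translate([450, 0, 0]) cube([150, 150, 2050]);


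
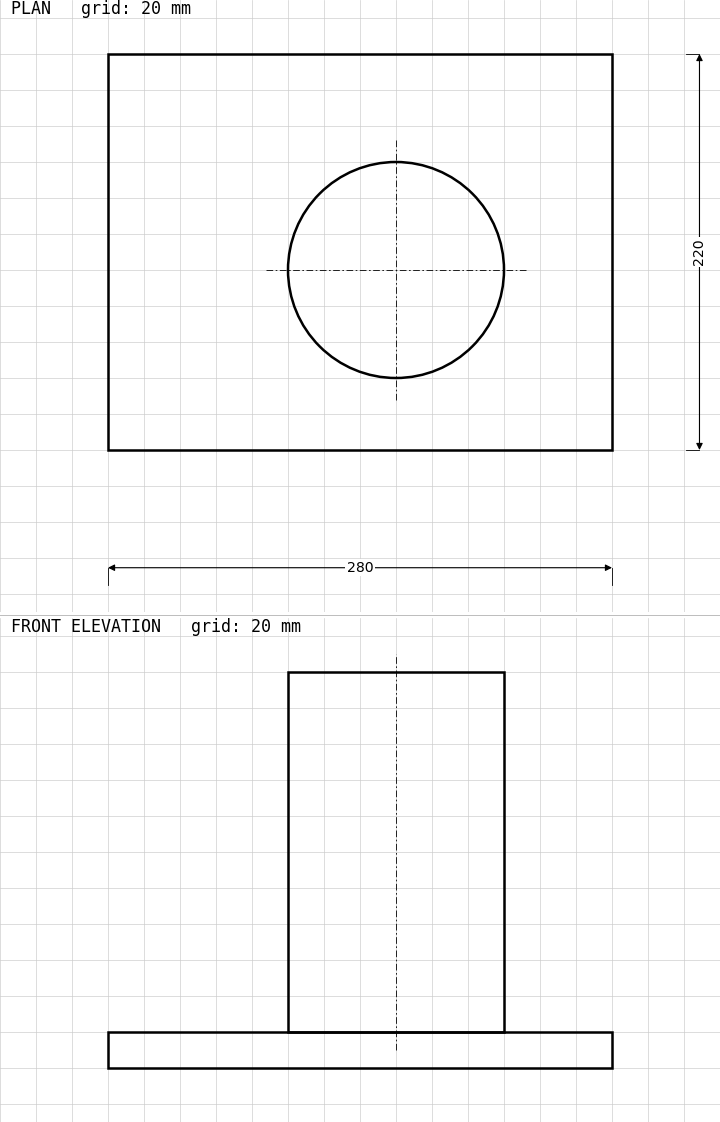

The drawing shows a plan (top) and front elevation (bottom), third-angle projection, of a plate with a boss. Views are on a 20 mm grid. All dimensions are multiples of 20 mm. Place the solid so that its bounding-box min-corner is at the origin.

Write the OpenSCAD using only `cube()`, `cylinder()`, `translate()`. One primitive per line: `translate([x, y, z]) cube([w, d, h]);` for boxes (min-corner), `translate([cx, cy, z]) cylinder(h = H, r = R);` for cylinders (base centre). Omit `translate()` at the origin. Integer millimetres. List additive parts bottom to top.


cube([280, 220, 20]);
translate([160, 100, 20]) cylinder(h = 200, r = 60);


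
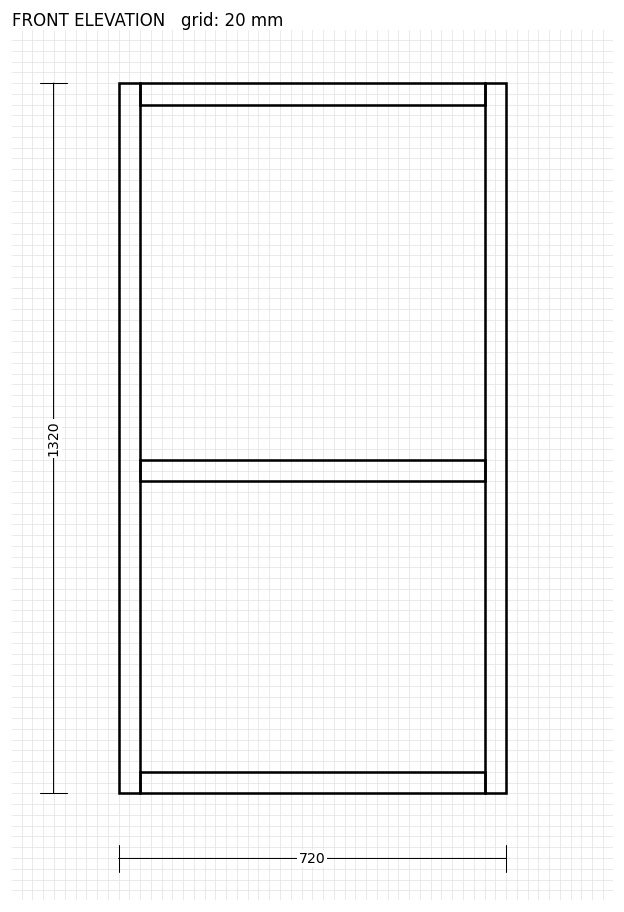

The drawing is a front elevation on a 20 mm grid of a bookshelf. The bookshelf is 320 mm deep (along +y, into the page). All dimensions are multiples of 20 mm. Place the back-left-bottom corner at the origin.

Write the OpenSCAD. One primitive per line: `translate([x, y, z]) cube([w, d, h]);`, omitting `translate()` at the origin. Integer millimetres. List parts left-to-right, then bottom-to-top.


cube([40, 320, 1320]);
translate([40, 0, 0]) cube([640, 320, 40]);
translate([40, 0, 580]) cube([640, 320, 40]);
translate([40, 0, 1280]) cube([640, 320, 40]);
translate([680, 0, 0]) cube([40, 320, 1320]);
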